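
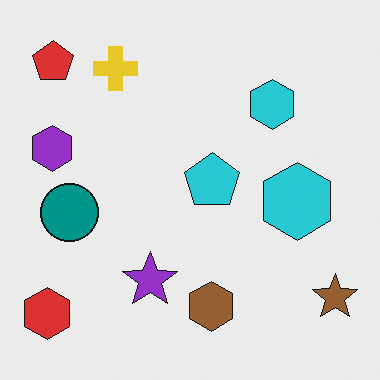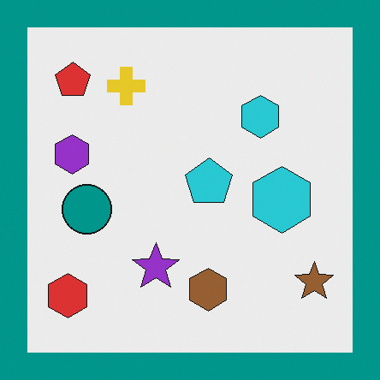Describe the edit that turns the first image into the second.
The second image is the first framed with a teal border.

A solid teal frame runs around the edge of the second image, with the content slightly shrunk inside it.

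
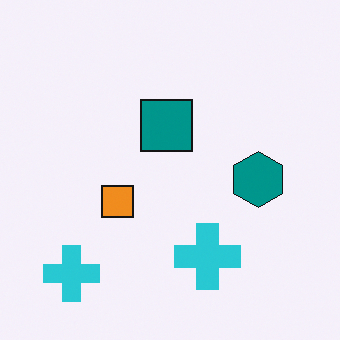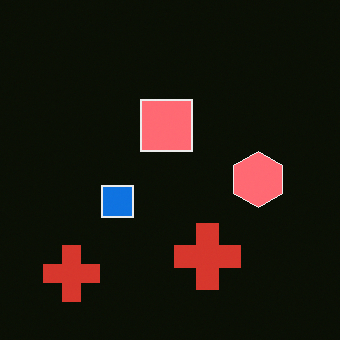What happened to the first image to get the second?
It was color-inverted (negative).

The light background has become dark and every shape's color is its complement — a photographic negative.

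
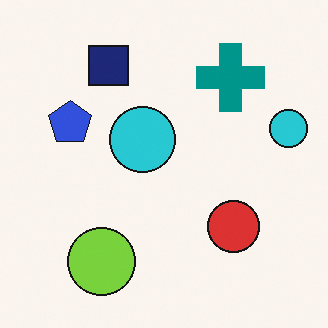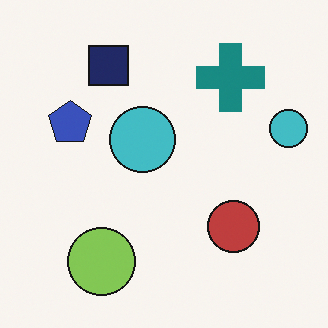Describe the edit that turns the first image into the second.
Slightly desaturated.

All colors are more muted and greyish — a global saturation change.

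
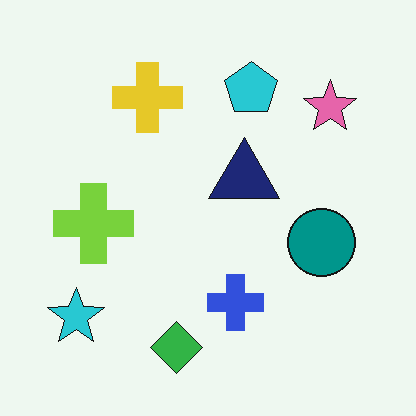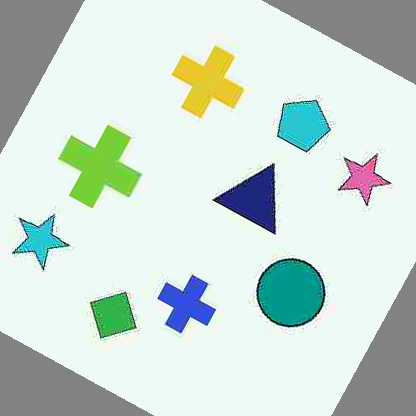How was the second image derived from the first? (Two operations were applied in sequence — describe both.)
The transformation is: degraded with heavy JPEG compression, then rotated clockwise by a clearly visible amount.

Blocky 8×8 compression artifacts appear around shape edges and the flat background shows ringing — characteristic JPEG degradation. Every shape is tilted by the same angle and the image corners show triangular fill wedges — a whole-image rotation by a non-right angle.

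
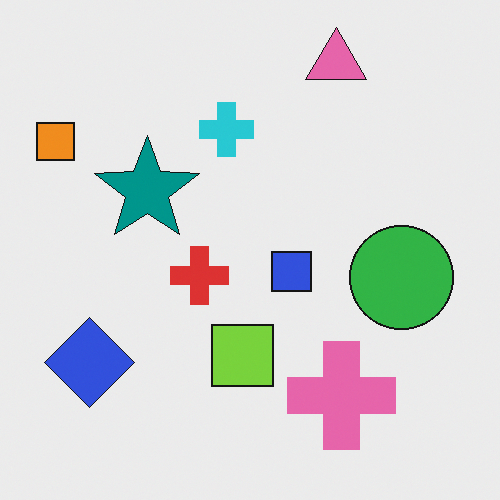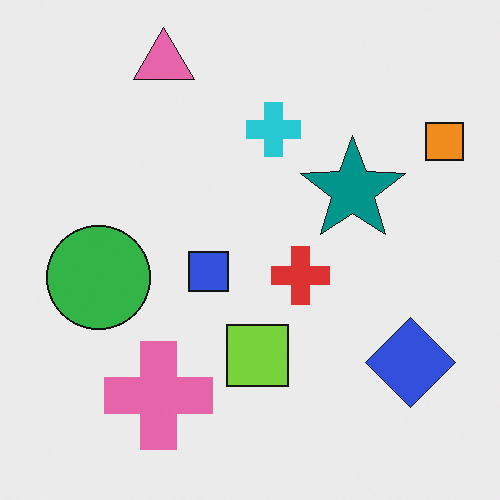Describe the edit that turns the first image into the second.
It was flipped horizontally (left ↔ right).

The orange square is in the top-left of the first image and the top-right of the second — shapes on opposite sides of the vertical midline have swapped in a mirror flip.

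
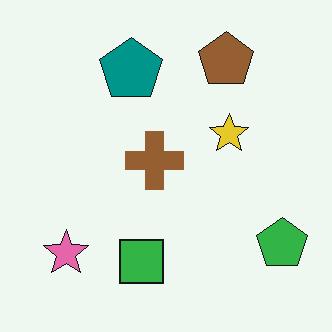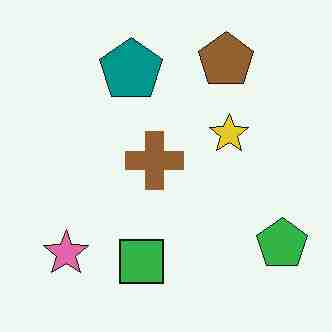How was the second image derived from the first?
The transformation is: heavily JPEG-compressed with obvious blocking artifacts.

Blocky 8×8 compression artifacts appear around shape edges and the flat background shows ringing — characteristic JPEG degradation.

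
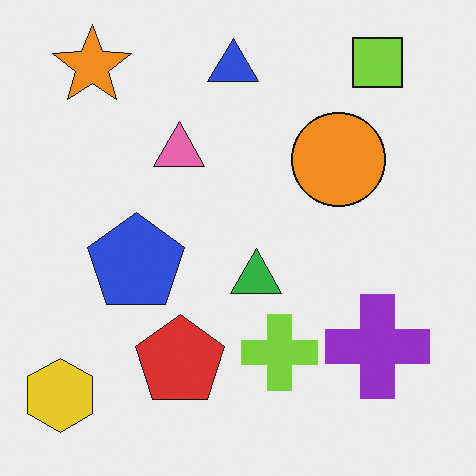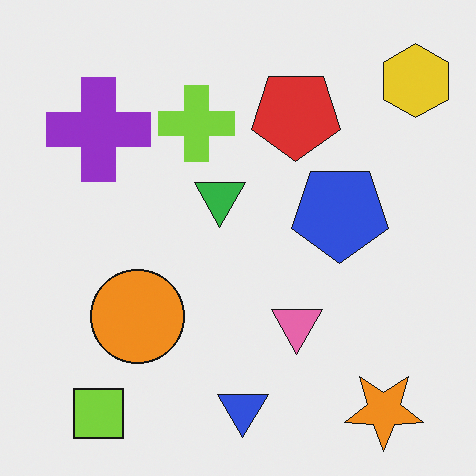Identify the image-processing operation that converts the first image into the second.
The second image is the first rotated 180°.

The yellow hexagon sits in the bottom-left of the first image and the top-right of the second — consistent with a whole-image 180° rotation.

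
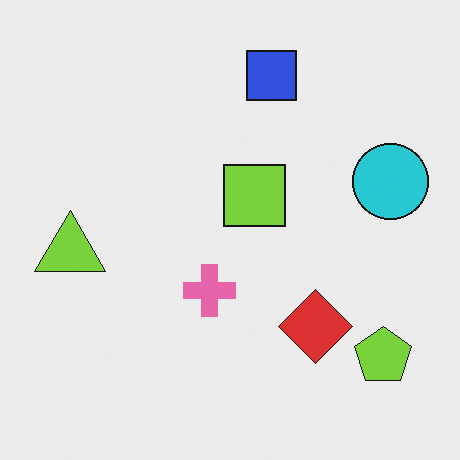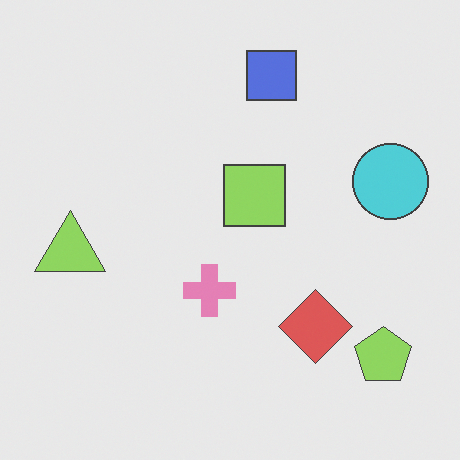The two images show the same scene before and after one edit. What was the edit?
It was given slightly reduced contrast.

Tones are pushed toward mid-grey across the whole image — a global contrast change.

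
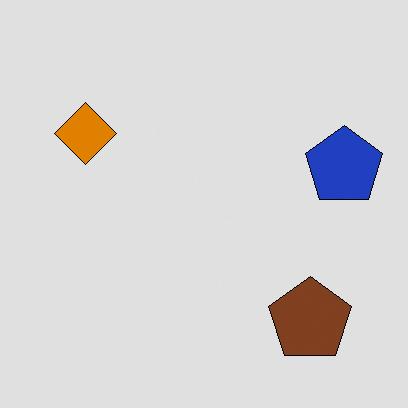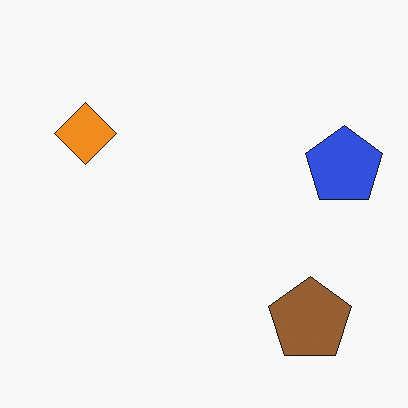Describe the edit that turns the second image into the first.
The image was moderately posterized.

Each flat color has snapped to a coarser quantized level — most visibly, the near-white background has dropped to a flat grey.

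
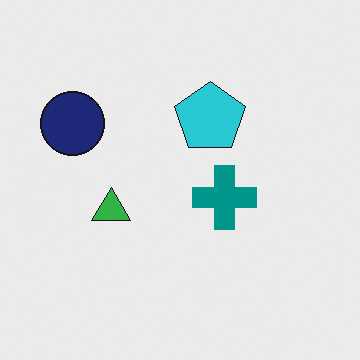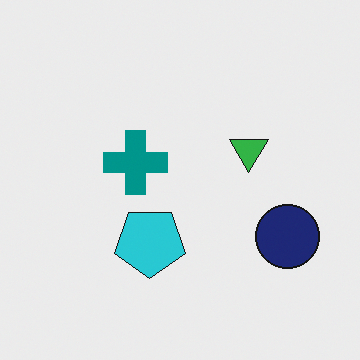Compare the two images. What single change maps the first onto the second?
The image was rotated 180°.

The navy circle sits in the left of the first image and the right of the second — consistent with a whole-image 180° rotation.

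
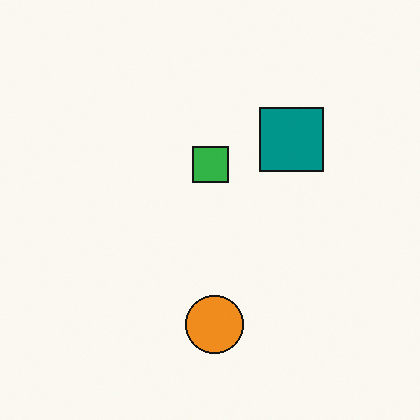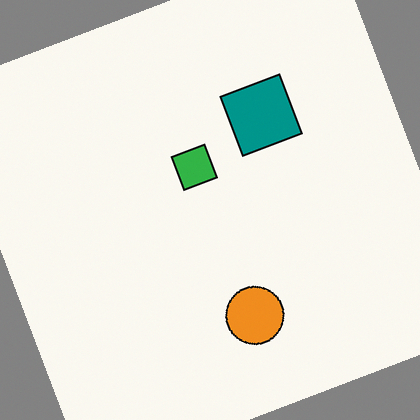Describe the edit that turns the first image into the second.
It was rotated counter-clockwise by a clearly visible amount.

Every shape is tilted by the same angle and the image corners show triangular fill wedges — a whole-image rotation by a non-right angle.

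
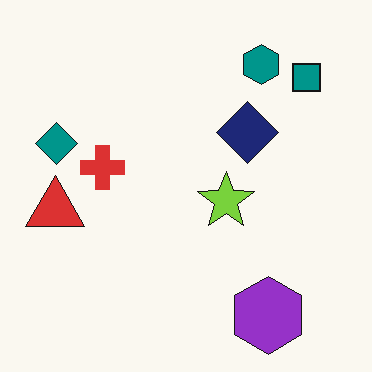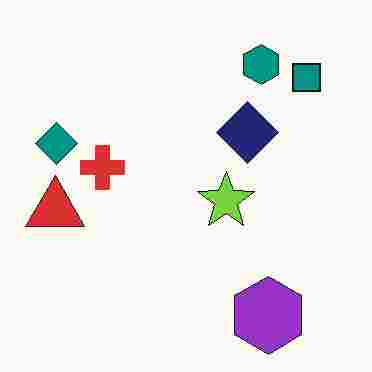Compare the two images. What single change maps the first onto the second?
The second image is the first degraded with heavy JPEG compression.

Blocky 8×8 compression artifacts appear around shape edges and the flat background shows ringing — characteristic JPEG degradation.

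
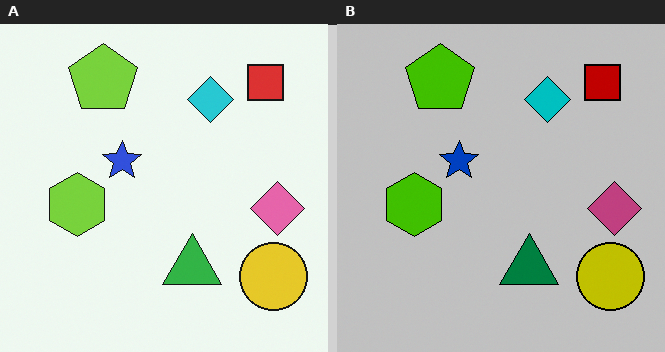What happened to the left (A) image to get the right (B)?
This is the original image aggressively posterized.

Each flat color has snapped to a coarser quantized level — most visibly, the near-white background has dropped to a flat grey.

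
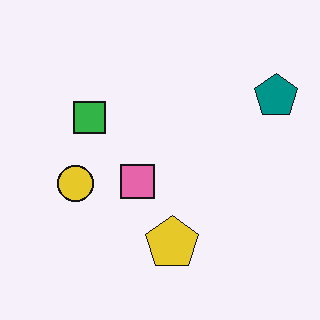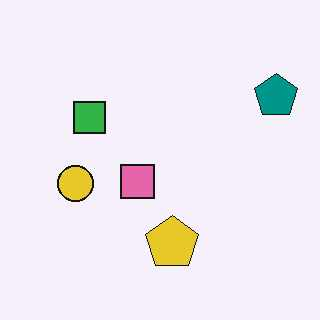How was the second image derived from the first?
The image was JPEG-compressed with visible artifacts.

Blocky 8×8 compression artifacts appear around shape edges and the flat background shows ringing — characteristic JPEG degradation.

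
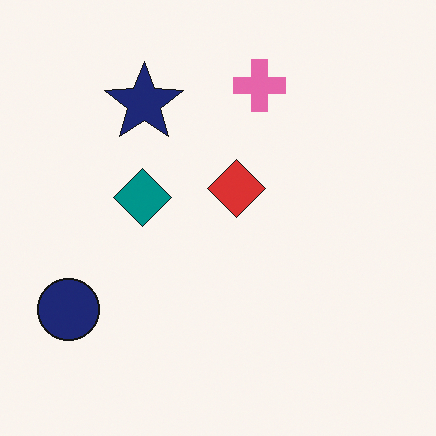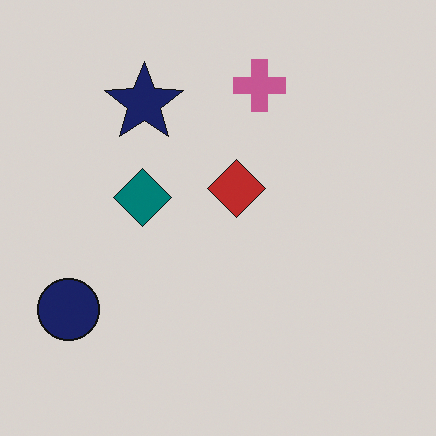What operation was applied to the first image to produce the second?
The transformation is: slightly darkened.

Every pixel — background and shapes alike — is uniformly darkened.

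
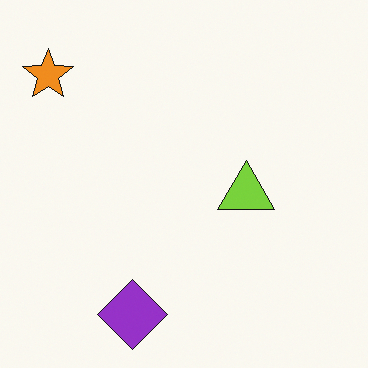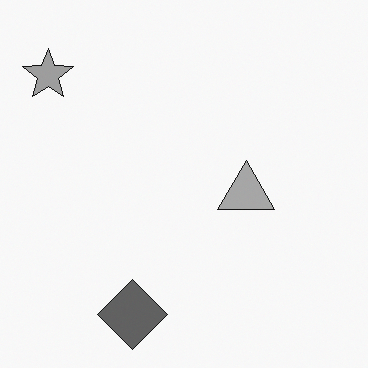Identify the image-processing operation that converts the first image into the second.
The image was converted to grayscale.

All color is removed — every shape is now a shade of grey.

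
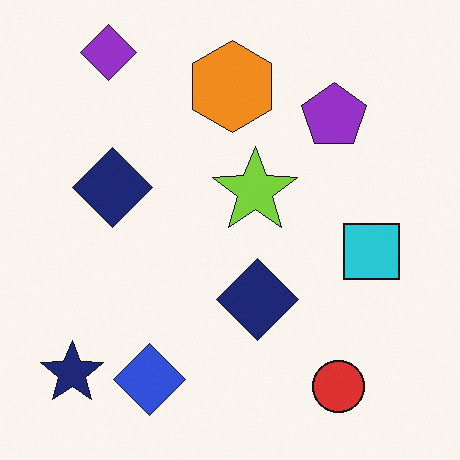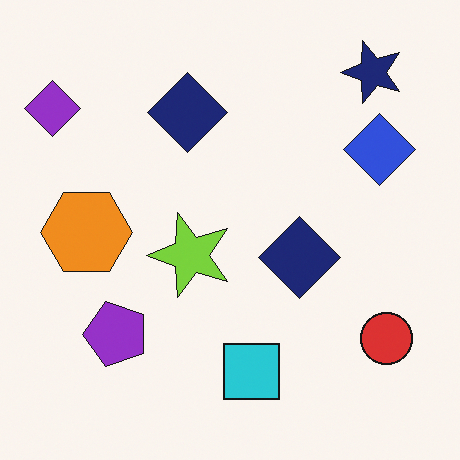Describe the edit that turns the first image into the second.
The transformation is: transposed (reflected across the top-left ↔ bottom-right diagonal).

Shapes have swapped their row and column positions — what was in the top-right is now in the bottom-left — a diagonal reflection.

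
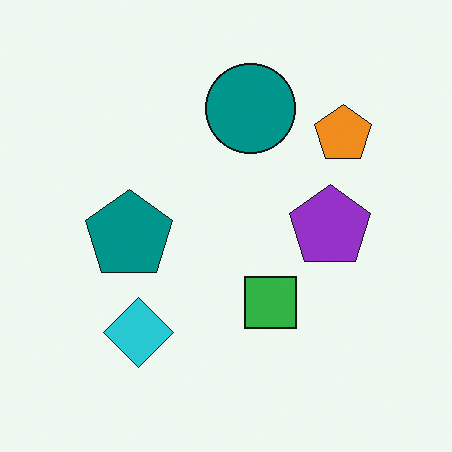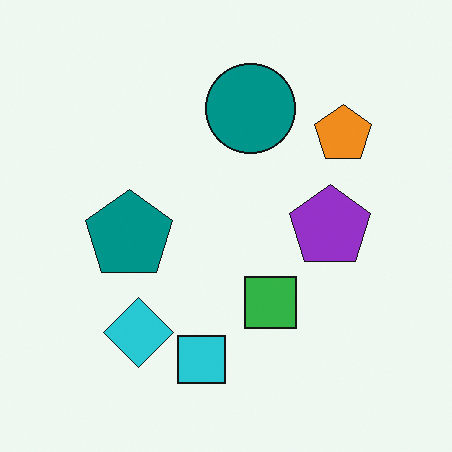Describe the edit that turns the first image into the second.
The image was overlaid with an additional cyan square.

A cyan square appears in the second image that is absent from the first.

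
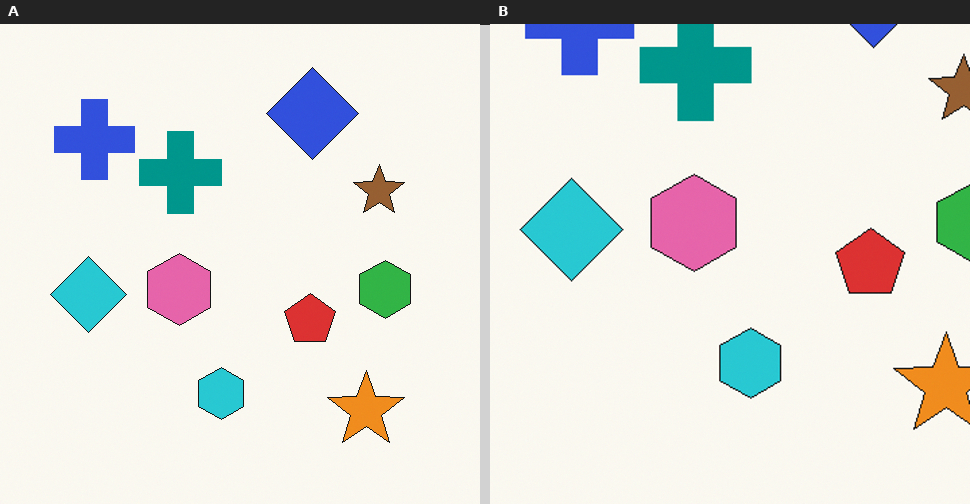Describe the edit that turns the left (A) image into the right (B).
Cropped to a modestly smaller region and rescaled.

The visible shapes are larger and the field of view is narrower; shapes near the original edges may be partly or wholly outside the frame — a crop-and-rescale.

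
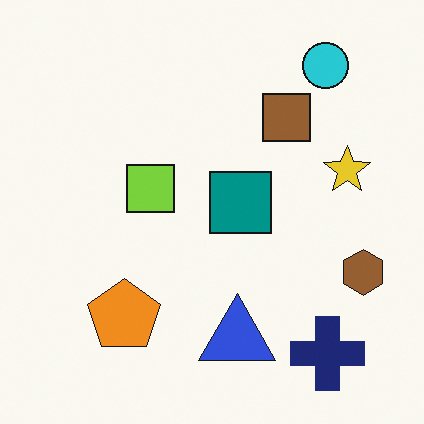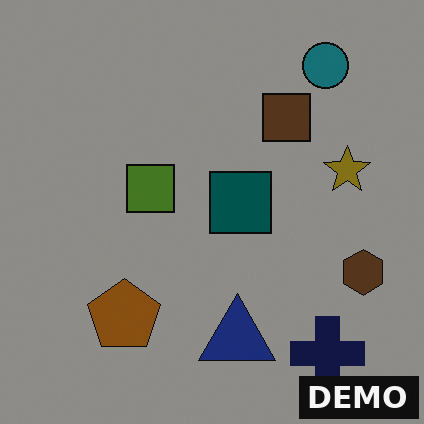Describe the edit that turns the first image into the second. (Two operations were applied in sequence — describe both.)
The transformation is: darkened a lot, then watermarked with the text "DEMO" in the lower-right corner.

Every pixel — background and shapes alike — is uniformly darkened. A dark label reading "DEMO" appears in the lower-right corner.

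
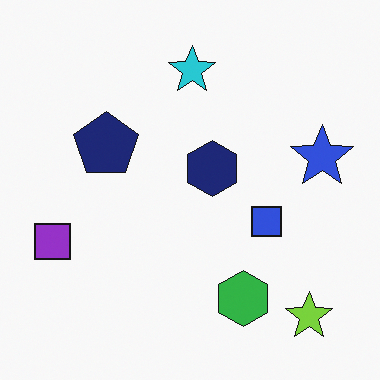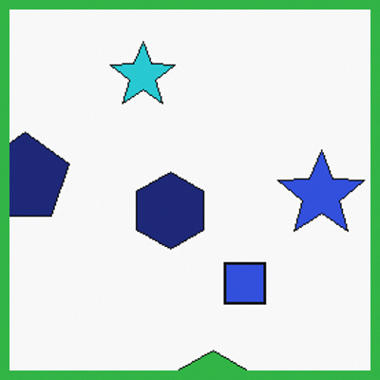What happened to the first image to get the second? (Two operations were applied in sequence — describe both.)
The transformation is: cropped to a modestly smaller region and rescaled, then framed with a green border.

The visible shapes are larger and the field of view is narrower; shapes near the original edges may be partly or wholly outside the frame — a crop-and-rescale. A solid green frame runs around the edge of the second image, with the content slightly shrunk inside it.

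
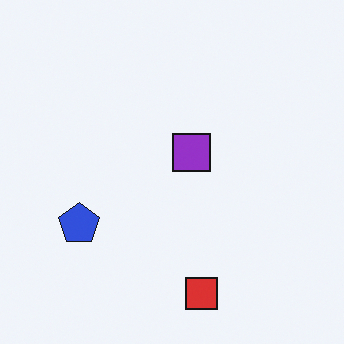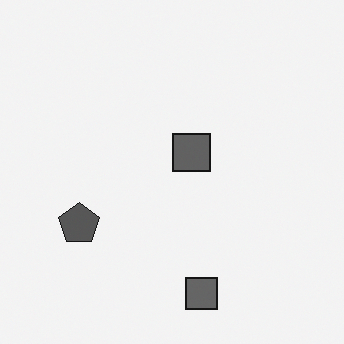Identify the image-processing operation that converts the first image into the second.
Converted to grayscale.

All color is removed — every shape is now a shade of grey.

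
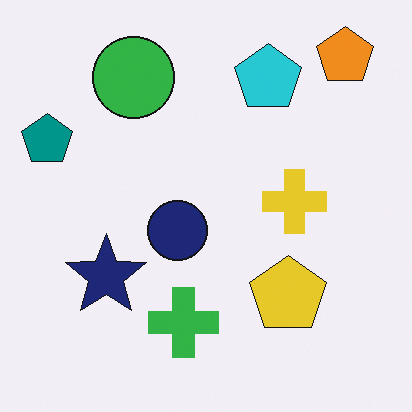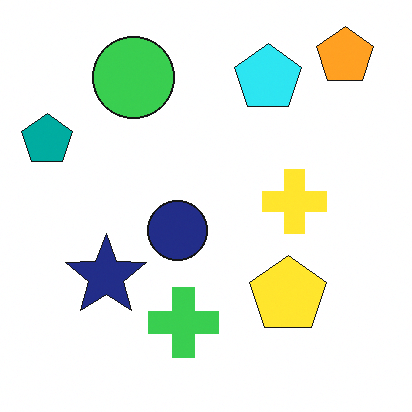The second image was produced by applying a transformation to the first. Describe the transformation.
This is the original image slightly brightened.

Every pixel — background and shapes alike — is uniformly brightened.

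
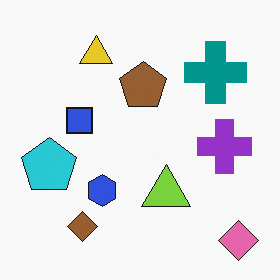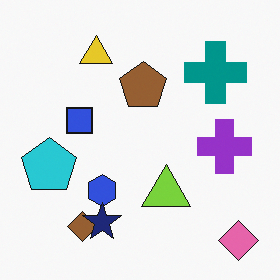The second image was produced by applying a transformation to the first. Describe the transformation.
It was overlaid with an additional navy star.

A navy star appears in the second image that is absent from the first.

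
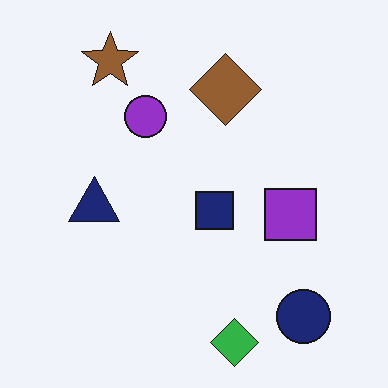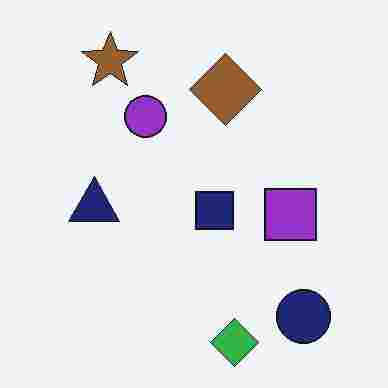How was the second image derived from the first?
The second image is the first heavily JPEG-compressed with obvious blocking artifacts.

Blocky 8×8 compression artifacts appear around shape edges and the flat background shows ringing — characteristic JPEG degradation.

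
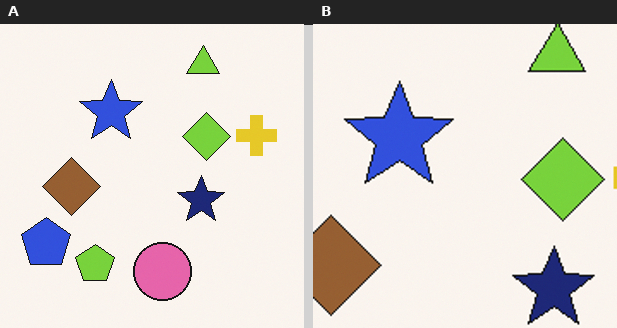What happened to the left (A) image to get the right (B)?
Cropped to a noticeably smaller region and rescaled.

The visible shapes are larger and the field of view is narrower; shapes near the original edges may be partly or wholly outside the frame — a crop-and-rescale.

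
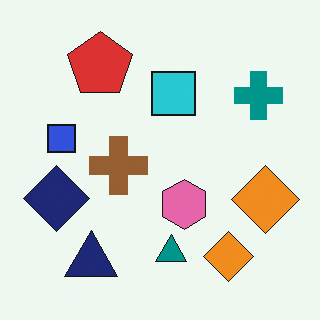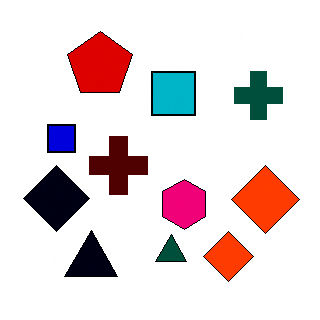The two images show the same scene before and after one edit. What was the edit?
It was given much higher contrast.

Tones are pushed away from mid-grey across the whole image — a global contrast change.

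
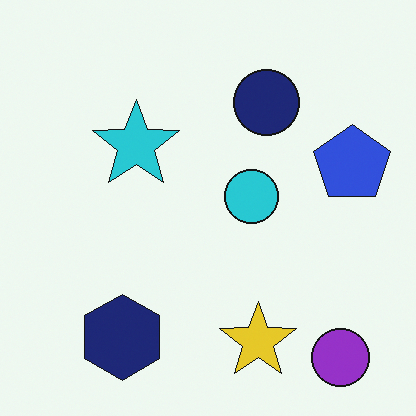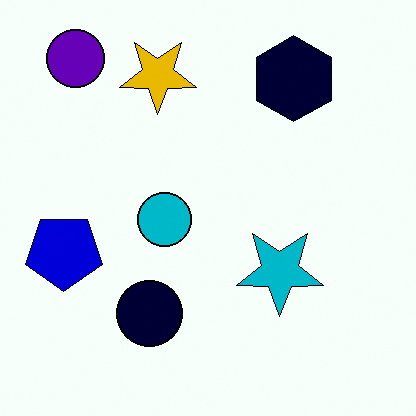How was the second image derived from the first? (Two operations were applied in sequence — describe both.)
The second image is the first rotated 180°, then boosted in contrast.

The purple circle sits in the bottom-right of the first image and the top-left of the second — consistent with a whole-image 180° rotation. Tones are pushed away from mid-grey across the whole image — a global contrast change.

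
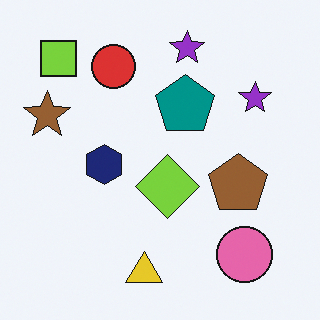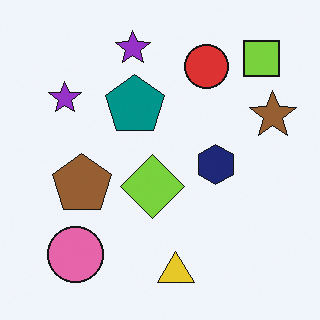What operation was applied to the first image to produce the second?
The second image is the first flipped horizontally (left ↔ right).

The brown star is in the left of the first image and the right of the second — shapes on opposite sides of the vertical midline have swapped in a mirror flip.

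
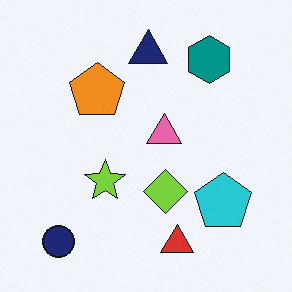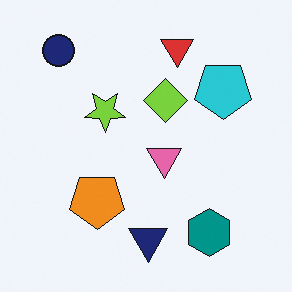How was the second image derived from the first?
The second image is the first flipped vertically (top ↔ bottom).

The red triangle is in the bottom of the first image and the top of the second — shapes on opposite sides of the horizontal midline have swapped in a mirror flip.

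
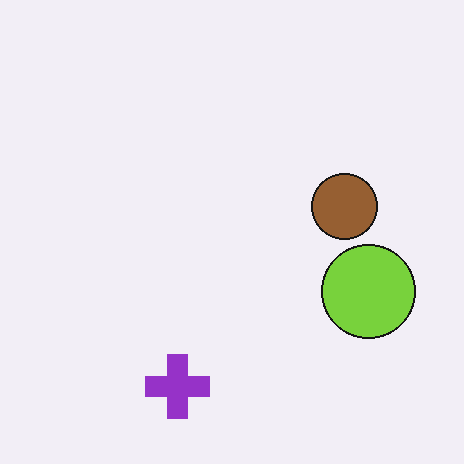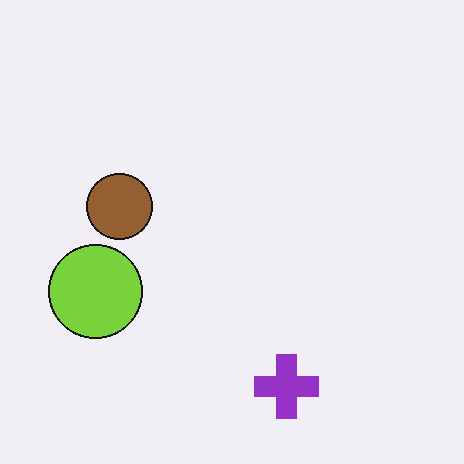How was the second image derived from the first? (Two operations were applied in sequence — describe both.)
It was flipped horizontally (left ↔ right), then given moderate JPEG compression.

The lime circle is in the right of the first image and the left of the second — shapes on opposite sides of the vertical midline have swapped in a mirror flip. Blocky 8×8 compression artifacts appear around shape edges and the flat background shows ringing — characteristic JPEG degradation.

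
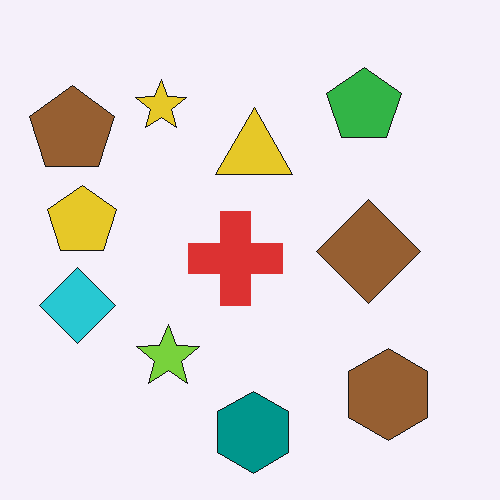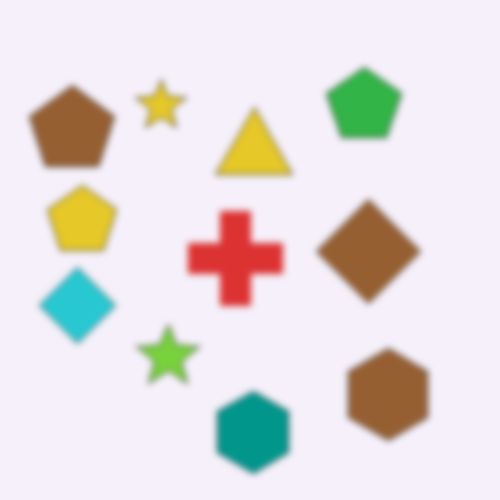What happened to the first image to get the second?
The image was moderately blurred.

Shape edges and outlines are uniformly softened across the whole image.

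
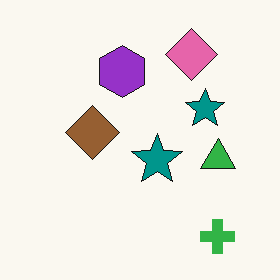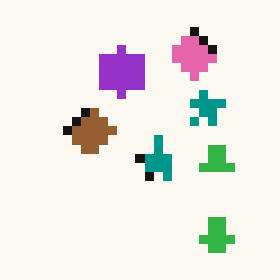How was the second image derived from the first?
Coarsely pixelated.

Shapes are reduced to large square blocks; fine edges and outlines are lost — a downscale-then-upscale (mosaic) effect.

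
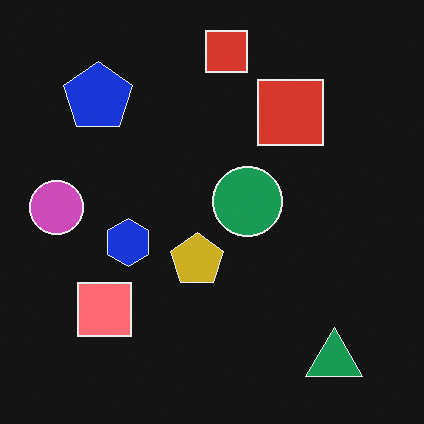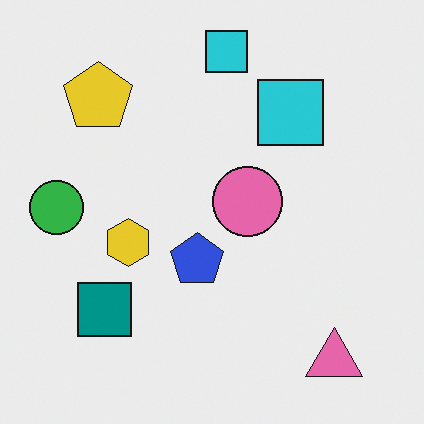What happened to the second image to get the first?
This is the original image color-inverted (negative).

The light background has become dark and every shape's color is its complement — a photographic negative.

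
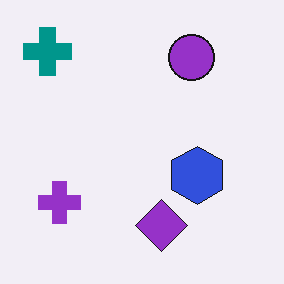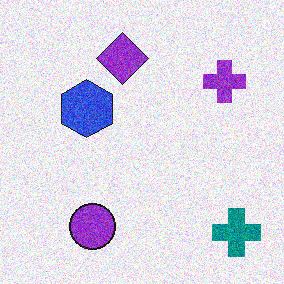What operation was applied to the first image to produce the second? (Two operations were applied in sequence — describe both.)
Degraded with visible gaussian noise, then rotated 180°.

Random speckle covers the whole image, including the flat background. The teal cross sits in the top-left of the first image and the bottom-right of the second — consistent with a whole-image 180° rotation.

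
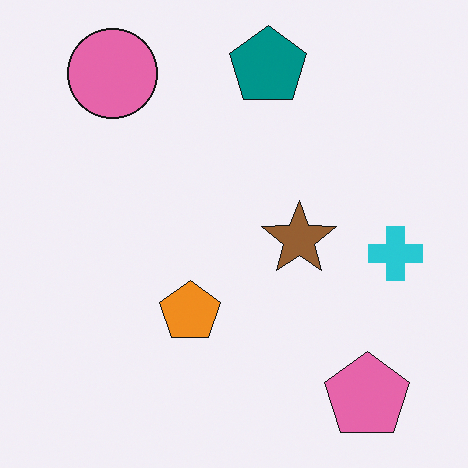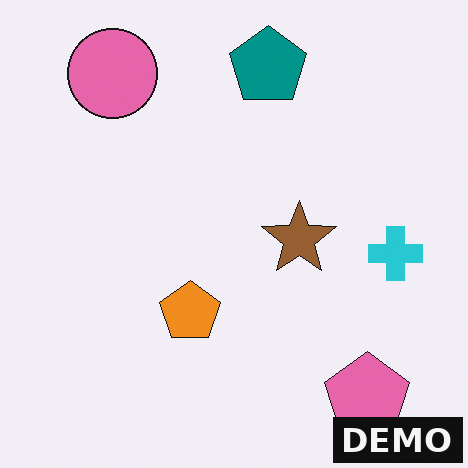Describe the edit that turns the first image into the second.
It was watermarked with the text "DEMO" in the lower-right corner.

A dark label reading "DEMO" appears in the lower-right corner.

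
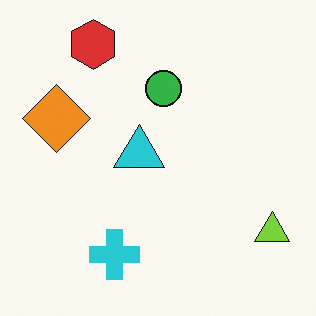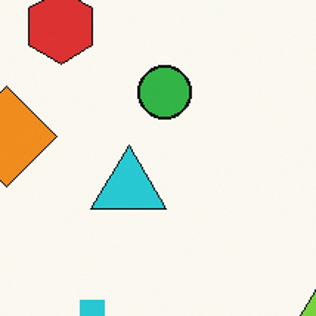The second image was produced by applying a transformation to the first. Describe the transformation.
The transformation is: cropped slightly and scaled back up.

The visible shapes are larger and the field of view is narrower; shapes near the original edges may be partly or wholly outside the frame — a crop-and-rescale.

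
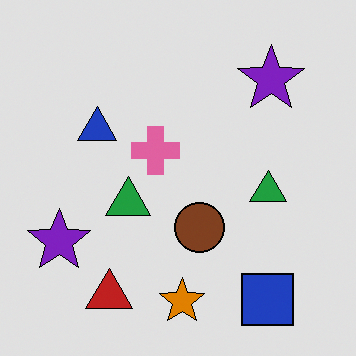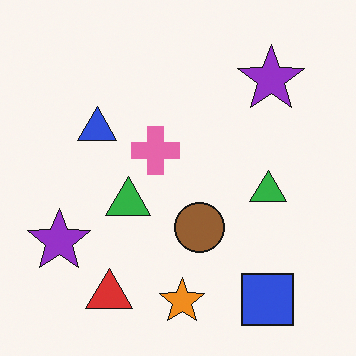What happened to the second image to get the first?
The transformation is: moderately posterized.

Each flat color has snapped to a coarser quantized level — most visibly, the near-white background has dropped to a flat grey.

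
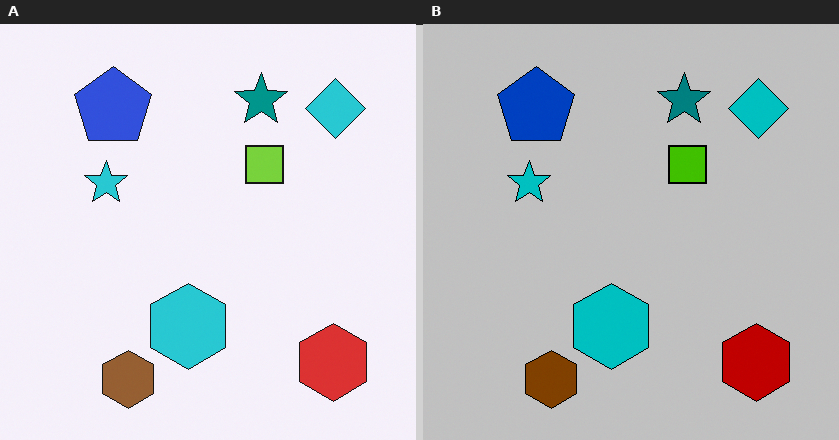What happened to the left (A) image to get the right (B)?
It was aggressively posterized.

Each flat color has snapped to a coarser quantized level — most visibly, the near-white background has dropped to a flat grey.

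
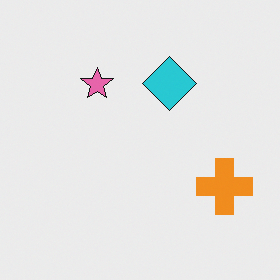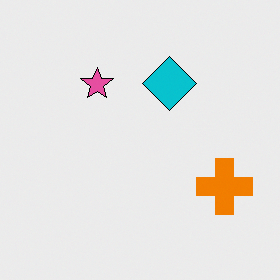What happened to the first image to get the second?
The second image is the first given slightly increased contrast.

Tones are pushed away from mid-grey across the whole image — a global contrast change.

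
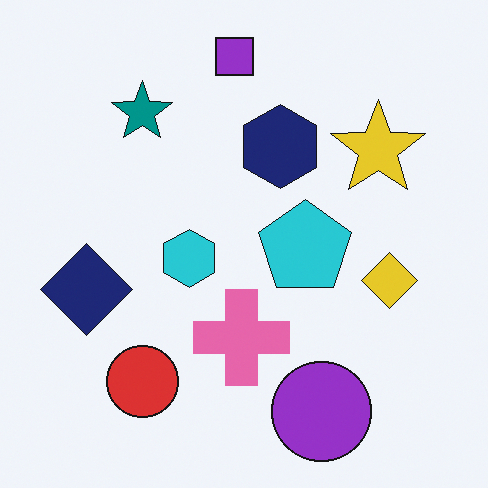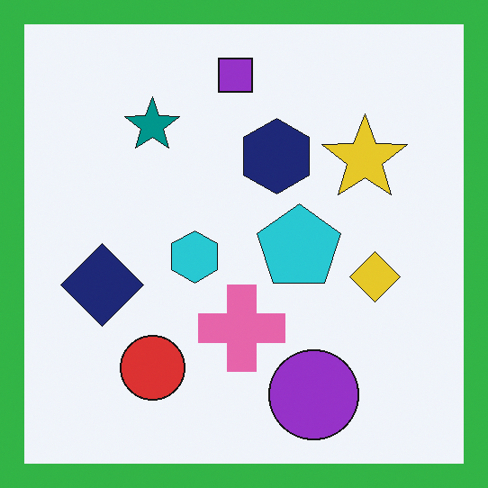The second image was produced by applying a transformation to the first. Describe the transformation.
It was framed with a green border.

A solid green frame runs around the edge of the second image, with the content slightly shrunk inside it.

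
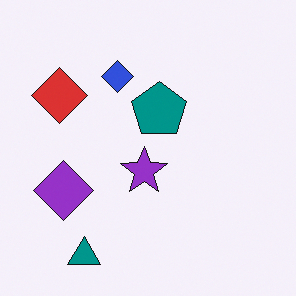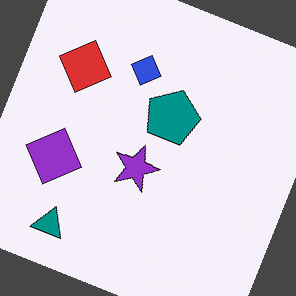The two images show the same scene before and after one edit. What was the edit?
This is the original image rotated clockwise by a clearly visible amount.

Every shape is tilted by the same angle and the image corners show triangular fill wedges — a whole-image rotation by a non-right angle.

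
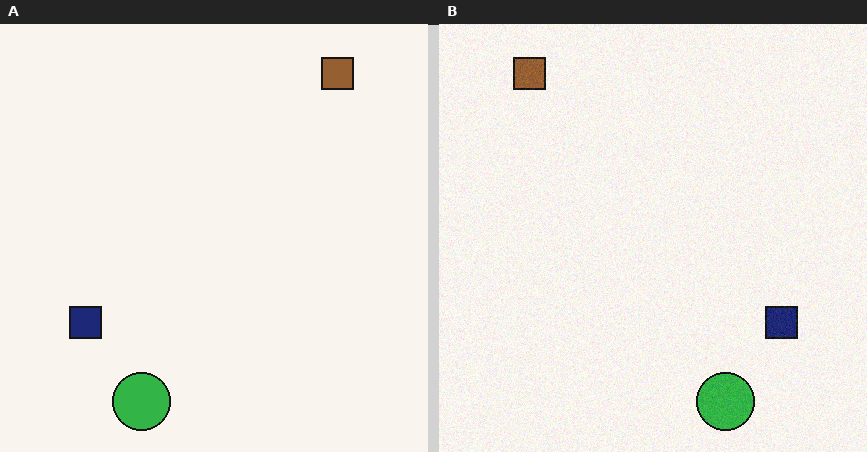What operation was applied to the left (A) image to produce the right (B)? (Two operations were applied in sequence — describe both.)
Degraded with a light layer of grain, then flipped horizontally (left ↔ right).

Random speckle covers the whole image, including the flat background. The navy square is in the bottom-left of the left (A) image and the bottom-right of the right (B) — shapes on opposite sides of the vertical midline have swapped in a mirror flip.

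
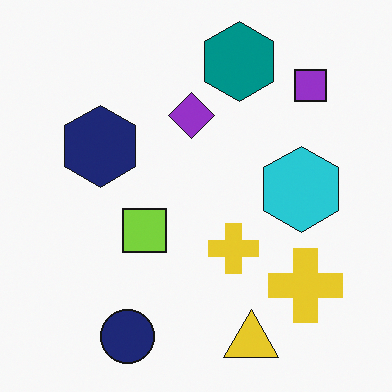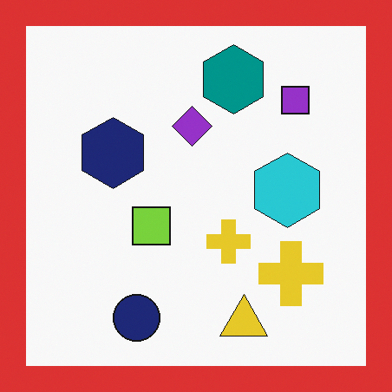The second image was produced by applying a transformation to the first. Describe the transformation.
Framed with a red border.

A solid red frame runs around the edge of the second image, with the content slightly shrunk inside it.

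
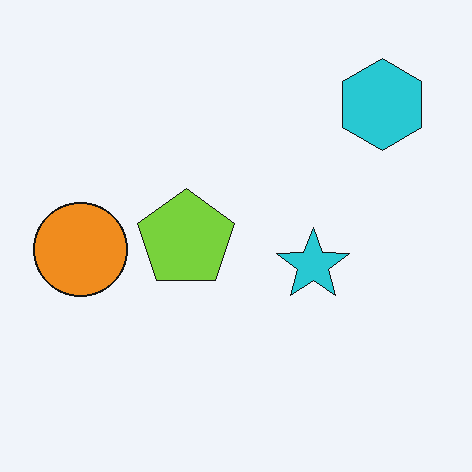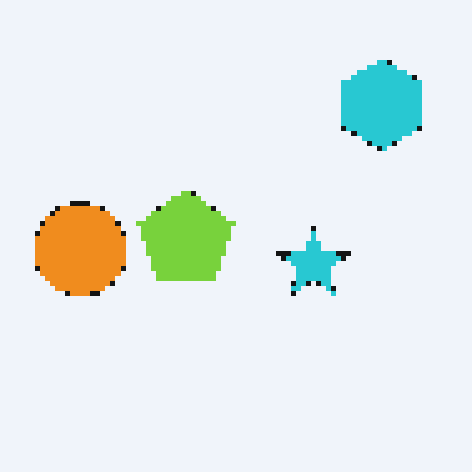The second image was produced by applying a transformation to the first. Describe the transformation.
It was lightly pixelated (a mild mosaic effect).

Shapes are reduced to large square blocks; fine edges and outlines are lost — a downscale-then-upscale (mosaic) effect.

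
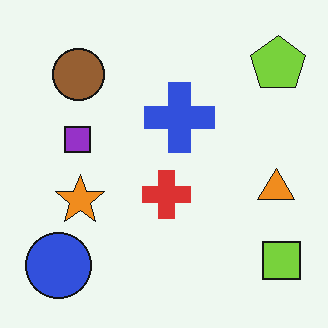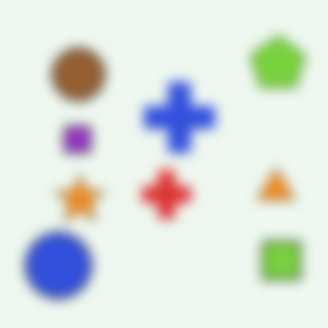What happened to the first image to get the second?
The second image is the first heavily blurred.

Shape edges and outlines are uniformly softened across the whole image.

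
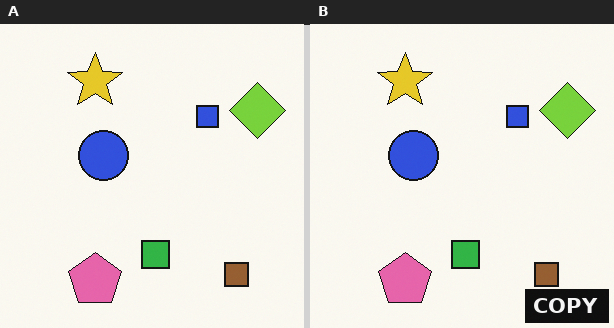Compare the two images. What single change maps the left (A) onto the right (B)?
The right (B) image is the left (A) watermarked with the text "COPY" in the lower-right corner.

A dark label reading "COPY" appears in the lower-right corner.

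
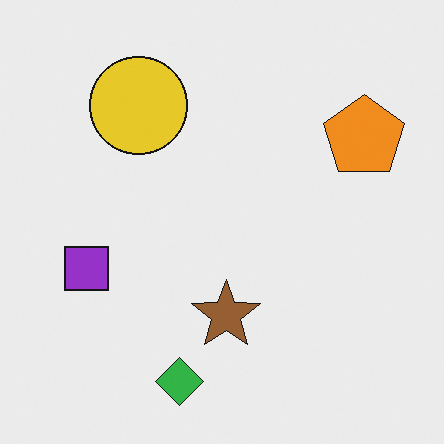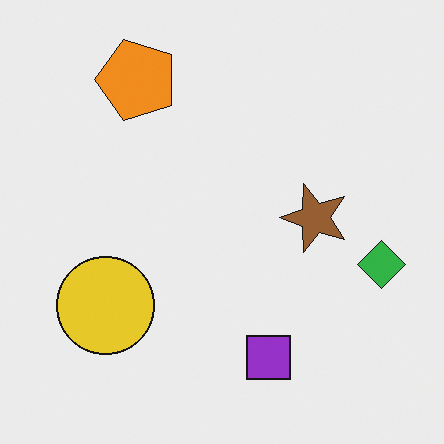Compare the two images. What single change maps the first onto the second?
This is the original image rotated 90° counter-clockwise.

The orange pentagon sits in the top-right of the first image and the top-left of the second — consistent with a whole-image 90° counter-clockwise rotation.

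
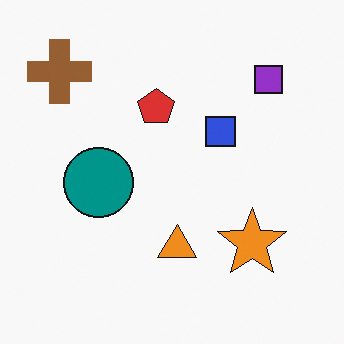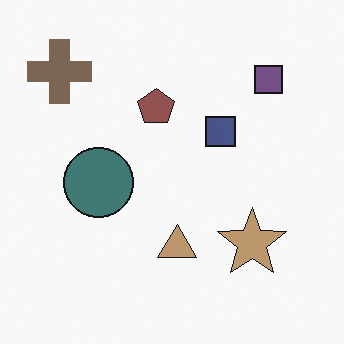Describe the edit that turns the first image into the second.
The transformation is: heavily desaturated.

All colors are more muted and greyish — a global saturation change.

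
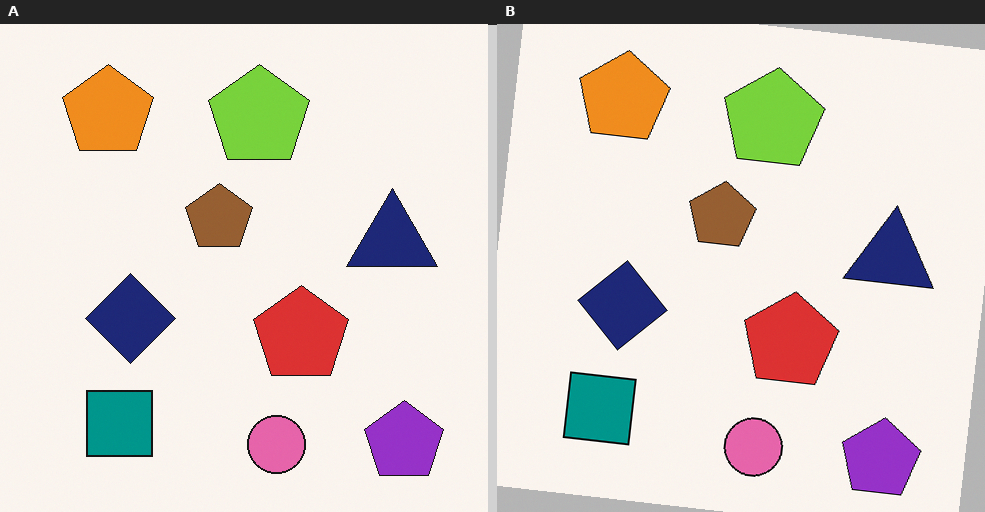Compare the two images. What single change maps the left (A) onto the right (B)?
This is the original image rotated clockwise by a few degrees.

Every shape is tilted by the same angle and the image corners show triangular fill wedges — a whole-image rotation by a non-right angle.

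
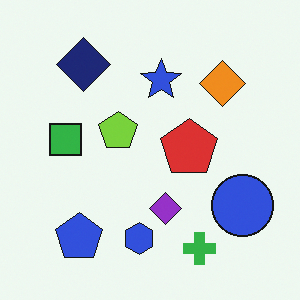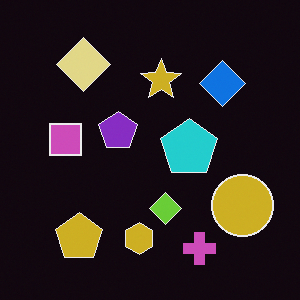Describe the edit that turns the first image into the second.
This is the original image color-inverted (negative).

The light background has become dark and every shape's color is its complement — a photographic negative.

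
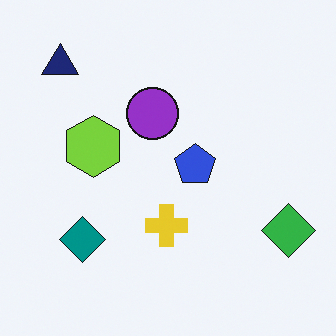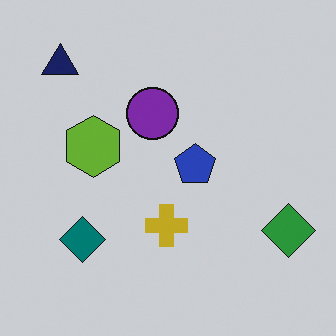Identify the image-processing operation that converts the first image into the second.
The transformation is: darkened a little.

Every pixel — background and shapes alike — is uniformly darkened.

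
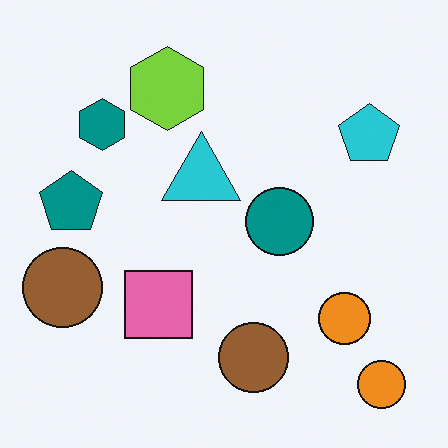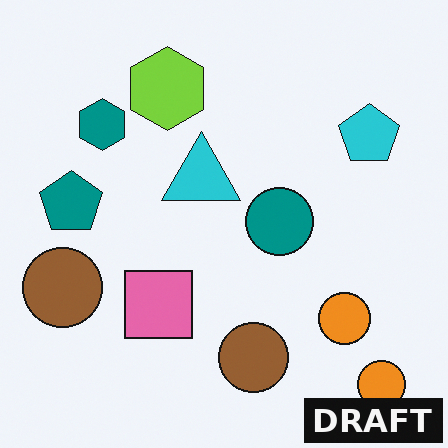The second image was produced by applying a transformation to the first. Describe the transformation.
The second image is the first watermarked with the text "DRAFT" in the lower-right corner.

A dark label reading "DRAFT" appears in the lower-right corner.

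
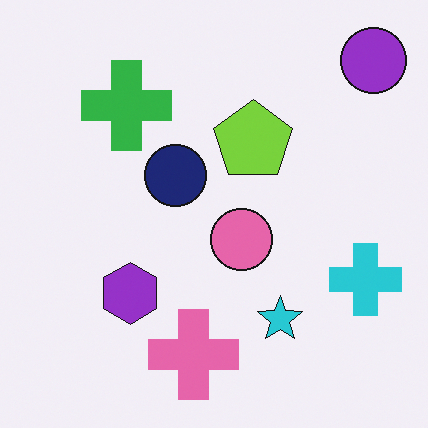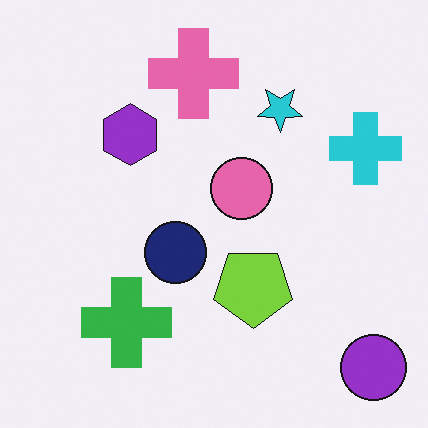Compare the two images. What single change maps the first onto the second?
The transformation is: flipped vertically (top ↔ bottom).

The purple circle is in the top-right of the first image and the bottom-right of the second — shapes on opposite sides of the horizontal midline have swapped in a mirror flip.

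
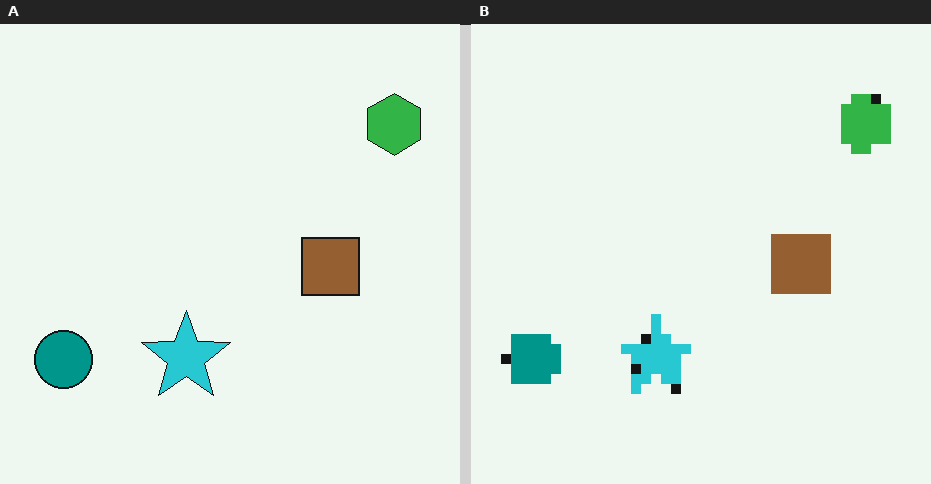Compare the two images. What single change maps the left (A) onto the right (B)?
This is the original image coarsely pixelated.

Shapes are reduced to large square blocks; fine edges and outlines are lost — a downscale-then-upscale (mosaic) effect.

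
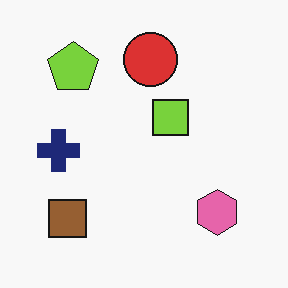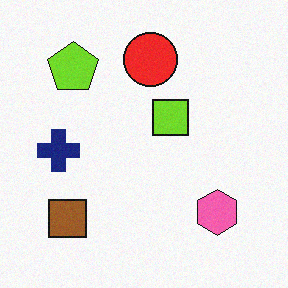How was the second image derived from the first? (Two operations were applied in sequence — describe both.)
The second image is the first slightly oversaturated, then degraded with a light layer of grain.

All colors are more vivid — a global saturation change. Random speckle covers the whole image, including the flat background.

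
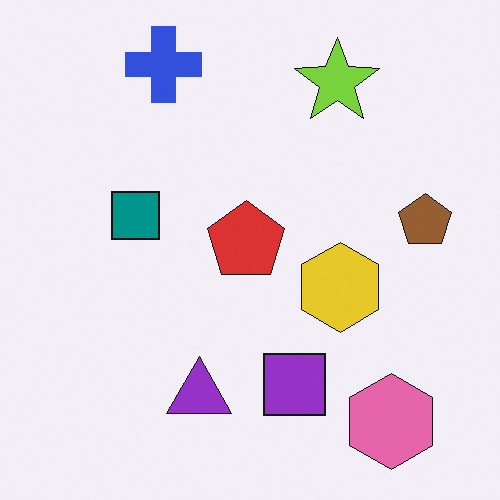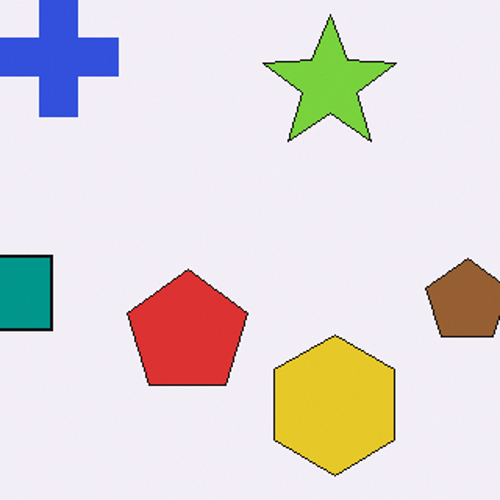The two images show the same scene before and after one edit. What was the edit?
This is the original image cropped slightly and scaled back up.

The visible shapes are larger and the field of view is narrower; shapes near the original edges may be partly or wholly outside the frame — a crop-and-rescale.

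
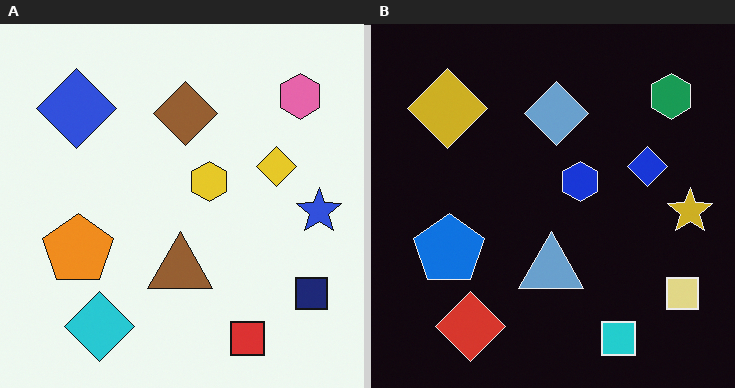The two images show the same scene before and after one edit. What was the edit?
It was color-inverted (negative).

The light background has become dark and every shape's color is its complement — a photographic negative.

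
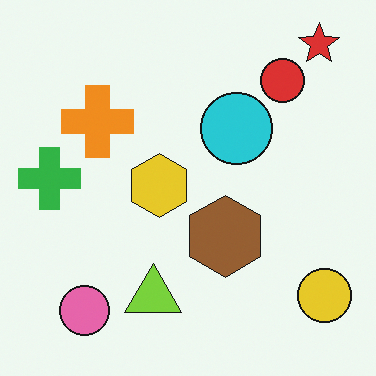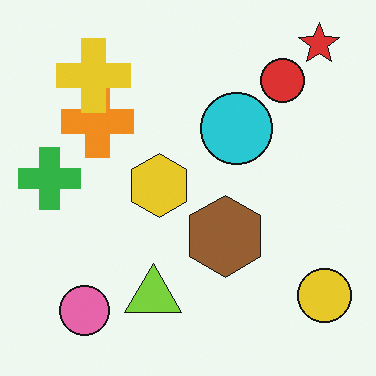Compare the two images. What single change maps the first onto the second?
The second image is the first overlaid with an additional yellow cross.

A yellow cross appears in the second image that is absent from the first.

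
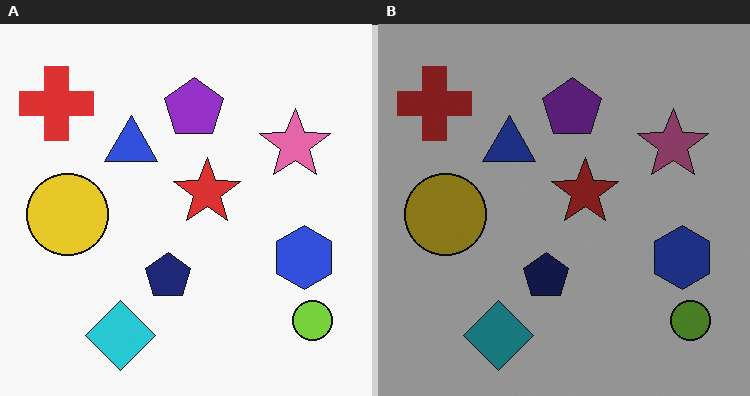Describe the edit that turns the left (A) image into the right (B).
The image was noticeably darkened.

Every pixel — background and shapes alike — is uniformly darkened.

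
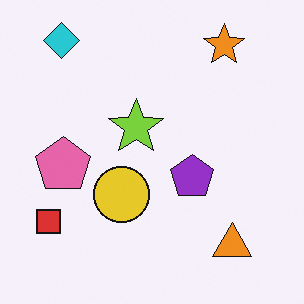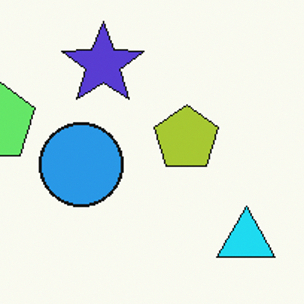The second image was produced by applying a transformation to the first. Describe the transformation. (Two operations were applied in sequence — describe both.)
It was cropped slightly and scaled back up, then hue-shifted noticeably.

The visible shapes are larger and the field of view is narrower; shapes near the original edges may be partly or wholly outside the frame — a crop-and-rescale. Every shape's color has rotated by the same amount around the hue wheel — a uniform hue shift.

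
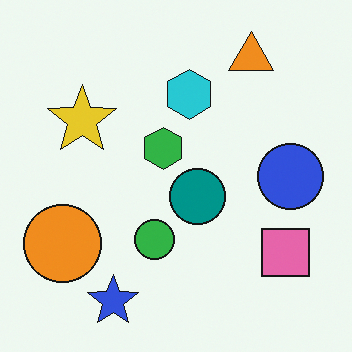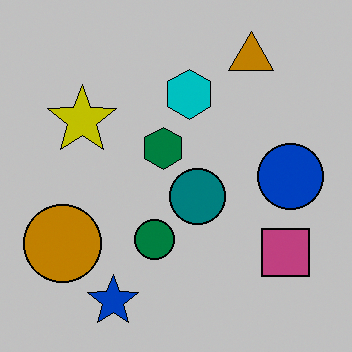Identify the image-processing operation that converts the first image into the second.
The second image is the first heavily posterized to just a handful of flat colors.

Each flat color has snapped to a coarser quantized level — most visibly, the near-white background has dropped to a flat grey.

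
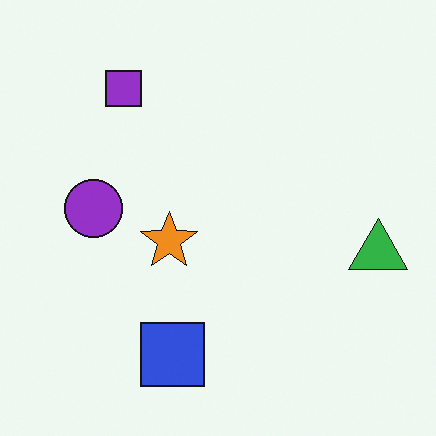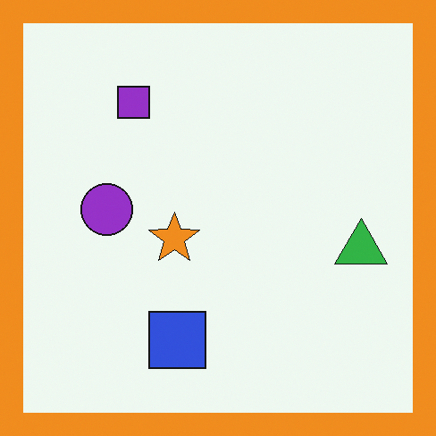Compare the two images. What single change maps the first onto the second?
It was framed with a orange border.

A solid orange frame runs around the edge of the second image, with the content slightly shrunk inside it.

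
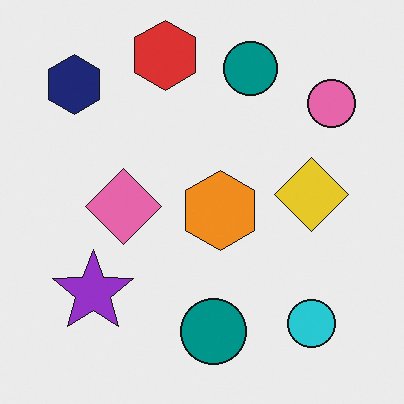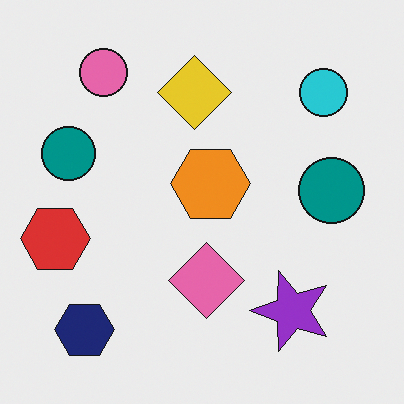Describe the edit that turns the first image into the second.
The second image is the first rotated 90° counter-clockwise.

The navy hexagon sits in the top-left of the first image and the bottom-left of the second — consistent with a whole-image 90° counter-clockwise rotation.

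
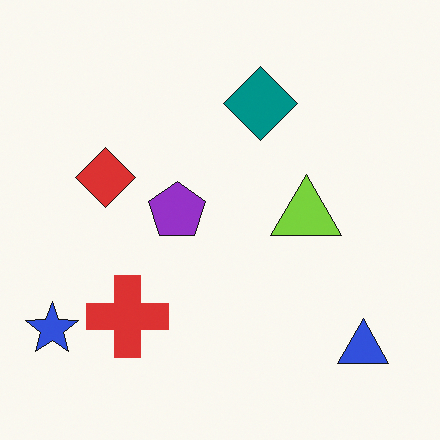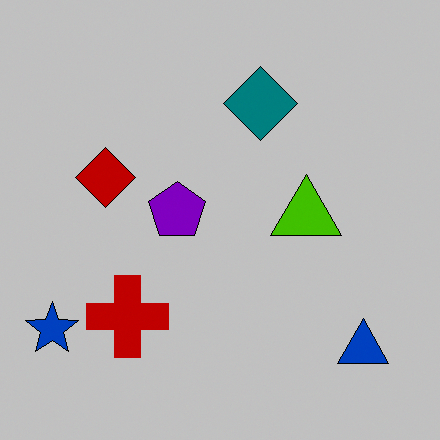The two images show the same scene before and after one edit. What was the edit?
The transformation is: aggressively posterized.

Each flat color has snapped to a coarser quantized level — most visibly, the near-white background has dropped to a flat grey.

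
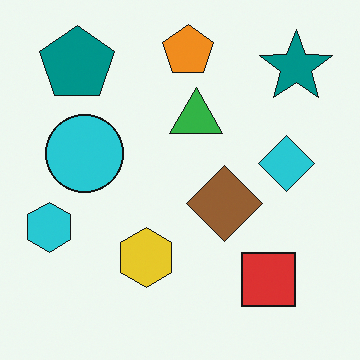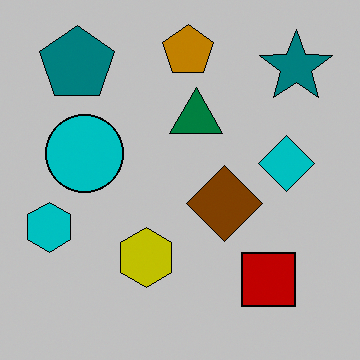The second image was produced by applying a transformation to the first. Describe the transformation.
The image was aggressively posterized.

Each flat color has snapped to a coarser quantized level — most visibly, the near-white background has dropped to a flat grey.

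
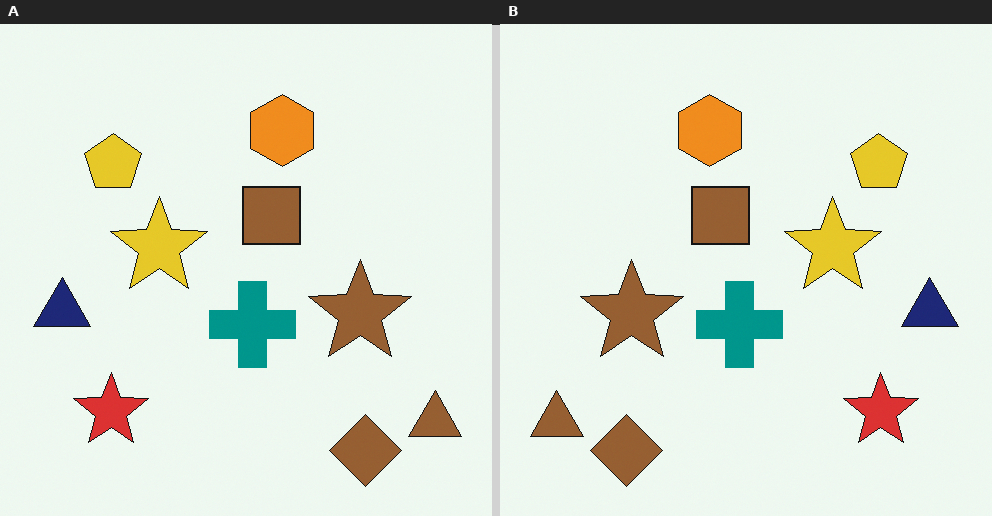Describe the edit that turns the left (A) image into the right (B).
Flipped horizontally (left ↔ right).

The brown triangle is in the bottom-right of the left (A) image and the bottom-left of the right (B) — shapes on opposite sides of the vertical midline have swapped in a mirror flip.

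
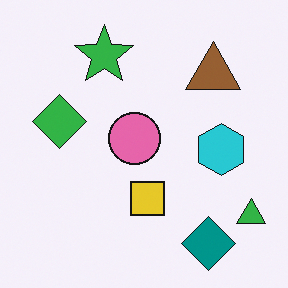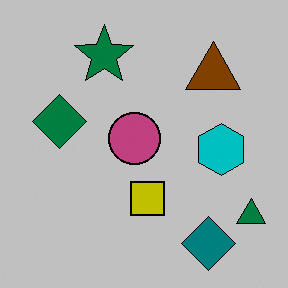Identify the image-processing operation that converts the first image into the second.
Heavily posterized to just a handful of flat colors.

Each flat color has snapped to a coarser quantized level — most visibly, the near-white background has dropped to a flat grey.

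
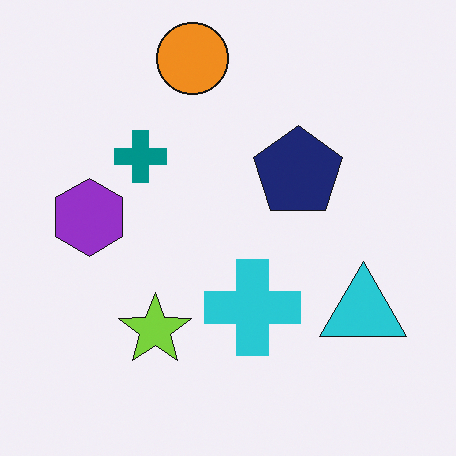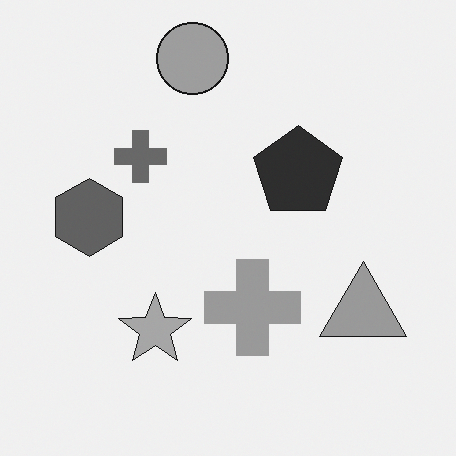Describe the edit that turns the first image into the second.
Converted to grayscale.

All color is removed — every shape is now a shade of grey.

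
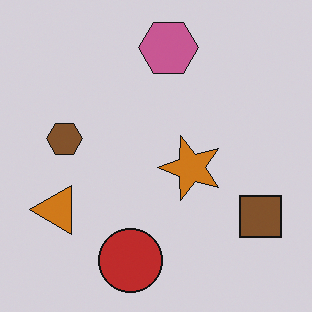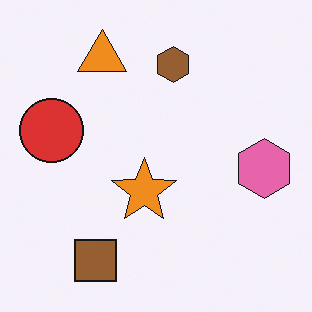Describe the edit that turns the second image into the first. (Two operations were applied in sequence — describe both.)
The first image is the second rotated 90° counter-clockwise, then slightly darkened.

The brown square sits in the bottom-left of the second image and the bottom-right of the first — consistent with a whole-image 90° counter-clockwise rotation. Every pixel — background and shapes alike — is uniformly darkened.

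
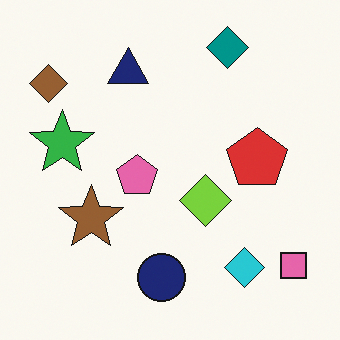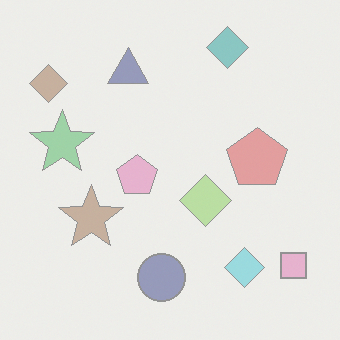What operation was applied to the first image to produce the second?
This is the original image given much lower contrast.

Tones are pushed toward mid-grey across the whole image — a global contrast change.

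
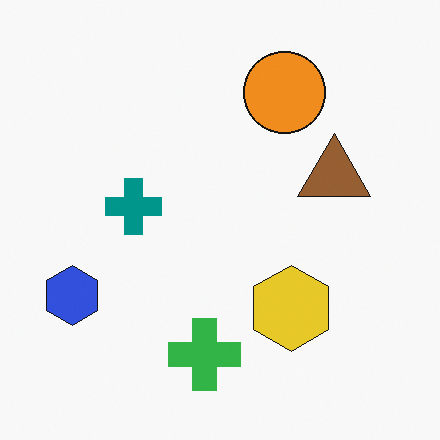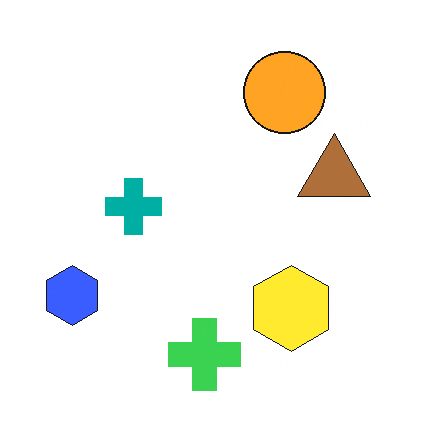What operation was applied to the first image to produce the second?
Slightly brightened.

Every pixel — background and shapes alike — is uniformly brightened.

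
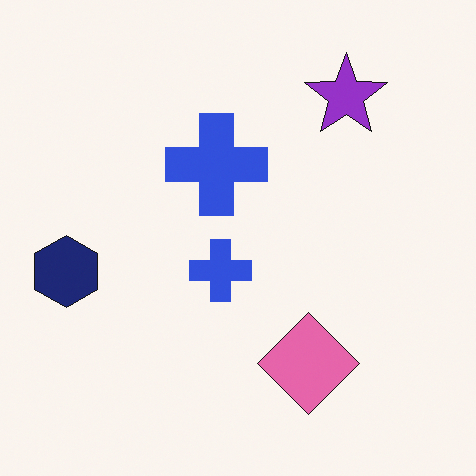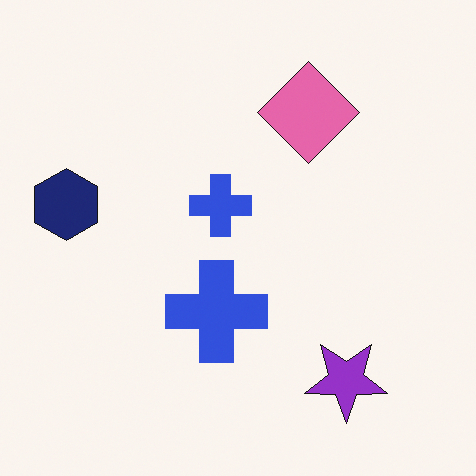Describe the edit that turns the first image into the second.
The transformation is: flipped vertically (top ↔ bottom).

The purple star is in the top-right of the first image and the bottom-right of the second — shapes on opposite sides of the horizontal midline have swapped in a mirror flip.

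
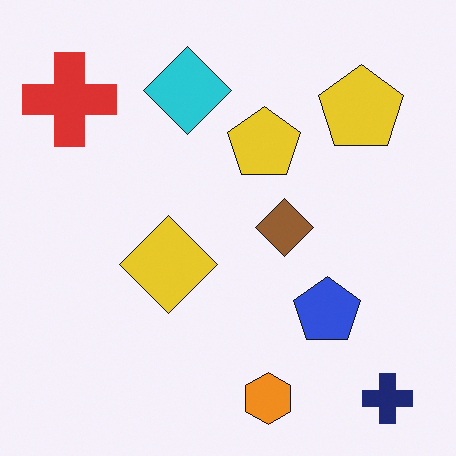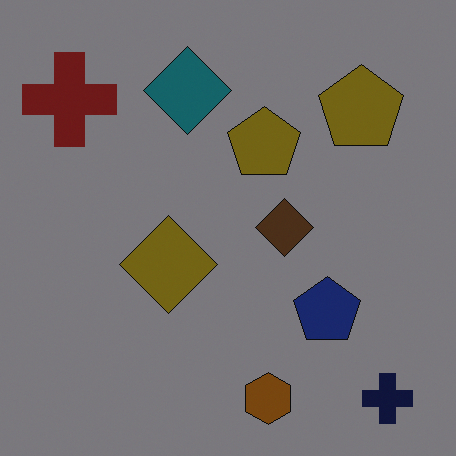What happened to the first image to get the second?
It was noticeably darkened.

Every pixel — background and shapes alike — is uniformly darkened.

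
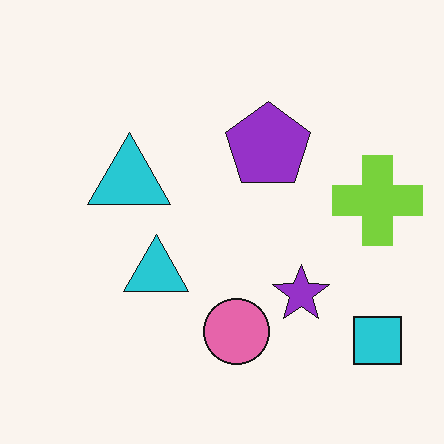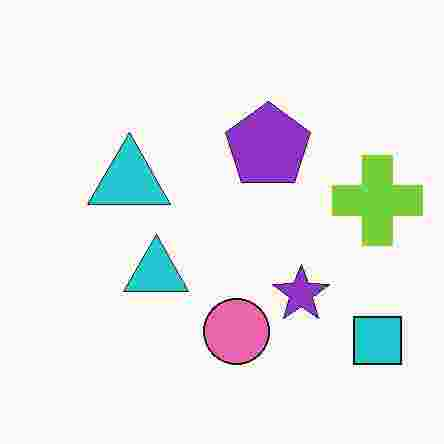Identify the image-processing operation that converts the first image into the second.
The second image is the first heavily JPEG-compressed with obvious blocking artifacts.

Blocky 8×8 compression artifacts appear around shape edges and the flat background shows ringing — characteristic JPEG degradation.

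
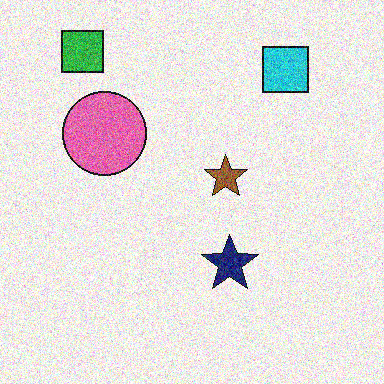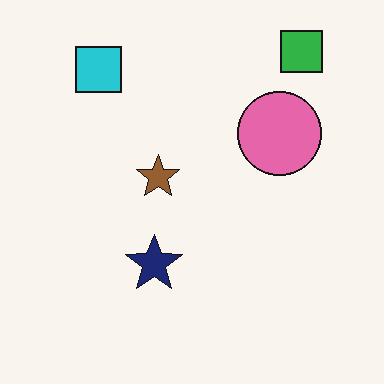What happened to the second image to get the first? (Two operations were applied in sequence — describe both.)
Flipped horizontally (left ↔ right), then degraded with strong gaussian noise.

The green square is in the top-right of the second image and the top-left of the first — shapes on opposite sides of the vertical midline have swapped in a mirror flip. Random speckle covers the whole image, including the flat background.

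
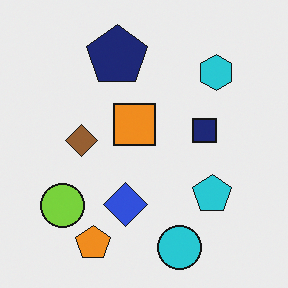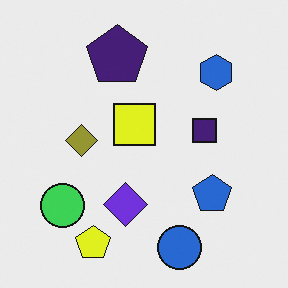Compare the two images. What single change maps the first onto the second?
The transformation is: hue-shifted slightly.

Every shape's color has rotated by the same amount around the hue wheel — a uniform hue shift.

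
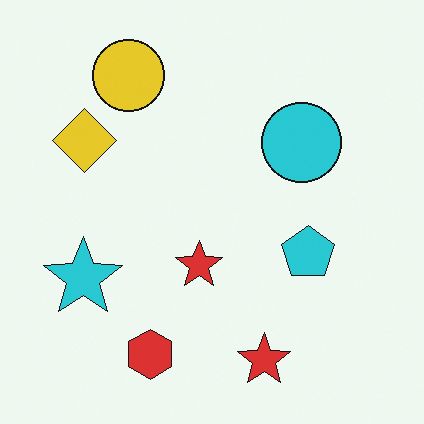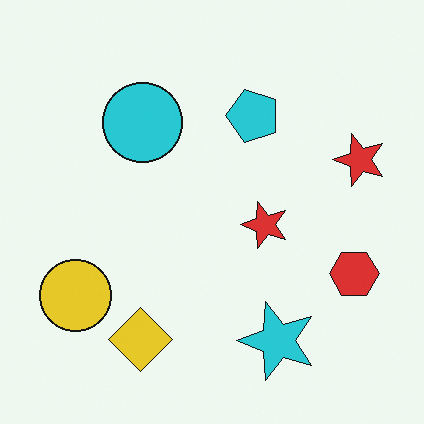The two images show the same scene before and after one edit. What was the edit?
It was rotated 90° counter-clockwise.

The yellow circle sits in the top-left of the first image and the bottom-left of the second — consistent with a whole-image 90° counter-clockwise rotation.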